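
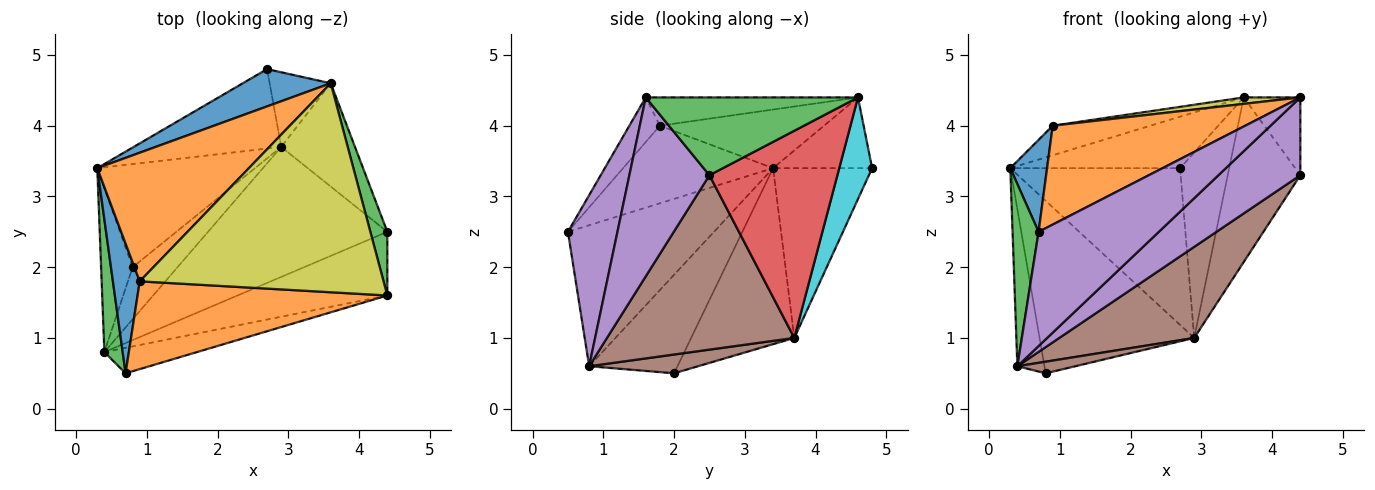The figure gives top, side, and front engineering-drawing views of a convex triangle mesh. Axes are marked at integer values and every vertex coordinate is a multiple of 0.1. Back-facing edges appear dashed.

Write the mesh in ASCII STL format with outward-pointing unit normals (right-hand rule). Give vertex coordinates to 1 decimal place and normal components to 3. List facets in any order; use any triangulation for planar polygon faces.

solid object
 facet normal -0.921 -0.226 0.318
  outer loop
   vertex 0.9 1.8 4.0
   vertex 0.3 3.4 3.4
   vertex 0.7 0.5 2.5
  endloop
 endfacet
 facet normal -0.118 -0.743 0.659
  outer loop
   vertex 0.9 1.8 4.0
   vertex 0.7 0.5 2.5
   vertex 4.4 1.6 4.4
  endloop
 endfacet
 facet normal -0.977 -0.174 0.127
  outer loop
   vertex 0.4 0.8 0.6
   vertex 0.7 0.5 2.5
   vertex 0.3 3.4 3.4
  endloop
 endfacet
 facet normal -0.914 0.280 -0.293
  outer loop
   vertex 0.4 0.8 0.6
   vertex 0.3 3.4 3.4
   vertex 0.8 2.0 0.5
  endloop
 endfacet
 facet normal 0.373 -0.906 -0.202
  outer loop
   vertex 0.4 0.8 0.6
   vertex 4.4 1.6 4.4
   vertex 0.7 0.5 2.5
  endloop
 endfacet
 facet normal 0.378 -0.201 -0.904
  outer loop
   vertex 2.9 3.7 1.0
   vertex 0.4 0.8 0.6
   vertex 0.8 2.0 0.5
  endloop
 endfacet
 facet normal -0.497 0.745 -0.445
  outer loop
   vertex 2.9 3.7 1.0
   vertex 0.8 2.0 0.5
   vertex 0.3 3.4 3.4
  endloop
 endfacet
 facet normal -0.462 0.791 -0.401
  outer loop
   vertex 2.9 3.7 1.0
   vertex 0.3 3.4 3.4
   vertex 2.7 4.8 3.4
  endloop
 endfacet
 facet normal -0.115 -0.031 0.993
  outer loop
   vertex 3.6 4.6 4.4
   vertex 0.9 1.8 4.0
   vertex 4.4 1.6 4.4
  endloop
 endfacet
 facet normal 0.528 0.788 -0.317
  outer loop
   vertex 3.6 4.6 4.4
   vertex 2.9 3.7 1.0
   vertex 2.7 4.8 3.4
  endloop
 endfacet
 facet normal -0.427 0.732 0.531
  outer loop
   vertex 3.6 4.6 4.4
   vertex 2.7 4.8 3.4
   vertex 0.3 3.4 3.4
  endloop
 endfacet
 facet normal -0.353 0.210 0.912
  outer loop
   vertex 3.6 4.6 4.4
   vertex 0.3 3.4 3.4
   vertex 0.9 1.8 4.0
  endloop
 endfacet
 facet normal 0.945 0.252 0.206
  outer loop
   vertex 4.4 2.5 3.3
   vertex 3.6 4.6 4.4
   vertex 4.4 1.6 4.4
  endloop
 endfacet
 facet normal 0.831 0.471 -0.296
  outer loop
   vertex 4.4 2.5 3.3
   vertex 2.9 3.7 1.0
   vertex 3.6 4.6 4.4
  endloop
 endfacet
 facet normal 0.603 -0.617 -0.505
  outer loop
   vertex 4.4 2.5 3.3
   vertex 4.4 1.6 4.4
   vertex 0.4 0.8 0.6
  endloop
 endfacet
 facet normal 0.623 -0.449 -0.641
  outer loop
   vertex 4.4 2.5 3.3
   vertex 0.4 0.8 0.6
   vertex 2.9 3.7 1.0
  endloop
 endfacet
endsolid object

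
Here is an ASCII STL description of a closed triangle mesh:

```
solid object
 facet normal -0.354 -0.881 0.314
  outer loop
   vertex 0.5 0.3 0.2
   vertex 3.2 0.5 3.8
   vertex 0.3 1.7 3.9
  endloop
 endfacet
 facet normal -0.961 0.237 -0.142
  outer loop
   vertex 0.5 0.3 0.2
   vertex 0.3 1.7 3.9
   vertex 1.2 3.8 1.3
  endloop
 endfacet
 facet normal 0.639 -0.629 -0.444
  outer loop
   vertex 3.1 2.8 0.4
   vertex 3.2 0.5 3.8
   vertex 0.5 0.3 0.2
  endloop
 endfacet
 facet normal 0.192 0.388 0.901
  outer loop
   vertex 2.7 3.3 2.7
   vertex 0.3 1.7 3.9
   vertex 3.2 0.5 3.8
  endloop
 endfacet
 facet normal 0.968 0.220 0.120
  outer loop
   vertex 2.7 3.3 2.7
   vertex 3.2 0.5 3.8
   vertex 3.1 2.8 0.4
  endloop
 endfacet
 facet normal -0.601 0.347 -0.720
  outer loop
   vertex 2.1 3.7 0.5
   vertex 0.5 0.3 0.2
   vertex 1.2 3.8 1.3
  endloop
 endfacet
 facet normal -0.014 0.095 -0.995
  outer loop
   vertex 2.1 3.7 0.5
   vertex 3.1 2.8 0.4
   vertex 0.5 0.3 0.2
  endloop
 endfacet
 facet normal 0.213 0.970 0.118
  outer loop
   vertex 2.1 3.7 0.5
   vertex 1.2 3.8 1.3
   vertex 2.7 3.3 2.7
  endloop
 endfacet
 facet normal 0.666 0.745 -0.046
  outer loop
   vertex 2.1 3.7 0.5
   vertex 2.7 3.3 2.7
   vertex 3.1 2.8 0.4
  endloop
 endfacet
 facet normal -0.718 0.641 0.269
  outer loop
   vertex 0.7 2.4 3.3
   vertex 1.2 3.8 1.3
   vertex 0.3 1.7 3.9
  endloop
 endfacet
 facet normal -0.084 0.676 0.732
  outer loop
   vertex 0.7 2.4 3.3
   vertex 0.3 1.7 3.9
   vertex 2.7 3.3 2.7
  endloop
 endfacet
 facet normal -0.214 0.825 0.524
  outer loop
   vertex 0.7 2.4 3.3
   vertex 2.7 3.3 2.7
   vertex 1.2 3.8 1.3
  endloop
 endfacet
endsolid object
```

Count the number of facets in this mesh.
12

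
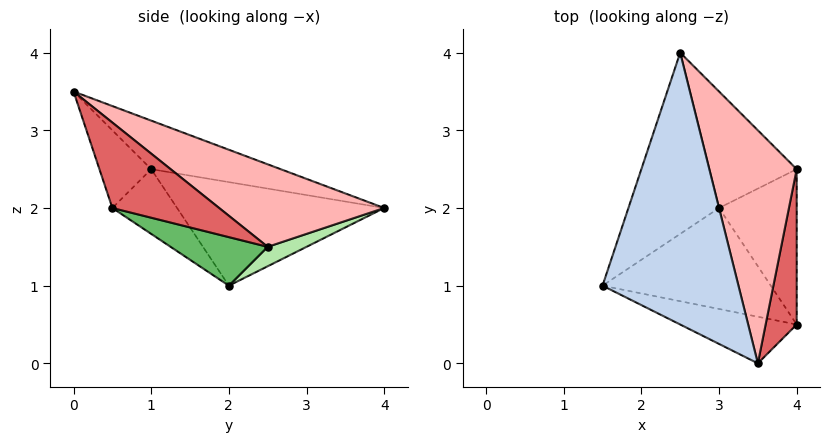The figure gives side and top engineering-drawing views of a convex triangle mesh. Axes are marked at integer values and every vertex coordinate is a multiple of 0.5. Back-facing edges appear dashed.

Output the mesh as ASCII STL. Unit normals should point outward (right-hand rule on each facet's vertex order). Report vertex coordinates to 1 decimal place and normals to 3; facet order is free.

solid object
 facet normal -0.254 -0.889 -0.381
  outer loop
   vertex 3.5 0.0 3.5
   vertex 1.5 1.0 2.5
   vertex 4.0 0.5 2.0
  endloop
 endfacet
 facet normal -0.325 0.260 0.909
  outer loop
   vertex 3.5 0.0 3.5
   vertex 2.5 4.0 2.0
   vertex 1.5 1.0 2.5
  endloop
 endfacet
 facet normal -0.272 -0.653 -0.707
  outer loop
   vertex 3.0 2.0 1.0
   vertex 4.0 0.5 2.0
   vertex 1.5 1.0 2.5
  endloop
 endfacet
 facet normal -0.745 0.140 -0.652
  outer loop
   vertex 3.0 2.0 1.0
   vertex 1.5 1.0 2.5
   vertex 2.5 4.0 2.0
  endloop
 endfacet
 facet normal 0.518 -0.207 -0.830
  outer loop
   vertex 4.0 2.5 1.5
   vertex 4.0 0.5 2.0
   vertex 3.0 2.0 1.0
  endloop
 endfacet
 facet normal 0.191 0.477 -0.858
  outer loop
   vertex 4.0 2.5 1.5
   vertex 3.0 2.0 1.0
   vertex 2.5 4.0 2.0
  endloop
 endfacet
 facet normal 0.936 0.085 0.341
  outer loop
   vertex 4.0 2.5 1.5
   vertex 3.5 0.0 3.5
   vertex 4.0 0.5 2.0
  endloop
 endfacet
 facet normal 0.627 0.406 0.664
  outer loop
   vertex 4.0 2.5 1.5
   vertex 2.5 4.0 2.0
   vertex 3.5 0.0 3.5
  endloop
 endfacet
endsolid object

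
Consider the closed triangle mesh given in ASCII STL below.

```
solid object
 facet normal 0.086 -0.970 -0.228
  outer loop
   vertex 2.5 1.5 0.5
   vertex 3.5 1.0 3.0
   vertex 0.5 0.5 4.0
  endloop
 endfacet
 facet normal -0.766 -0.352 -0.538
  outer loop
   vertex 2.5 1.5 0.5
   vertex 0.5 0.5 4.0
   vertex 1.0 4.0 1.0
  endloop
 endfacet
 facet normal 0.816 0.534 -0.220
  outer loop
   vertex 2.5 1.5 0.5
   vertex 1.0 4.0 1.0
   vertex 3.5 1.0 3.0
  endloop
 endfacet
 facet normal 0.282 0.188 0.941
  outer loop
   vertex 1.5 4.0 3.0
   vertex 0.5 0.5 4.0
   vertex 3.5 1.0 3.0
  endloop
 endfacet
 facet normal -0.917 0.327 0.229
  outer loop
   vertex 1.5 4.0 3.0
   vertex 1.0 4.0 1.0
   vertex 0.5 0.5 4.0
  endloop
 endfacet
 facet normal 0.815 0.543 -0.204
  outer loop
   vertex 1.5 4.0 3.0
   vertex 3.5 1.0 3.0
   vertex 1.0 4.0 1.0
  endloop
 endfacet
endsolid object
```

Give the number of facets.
6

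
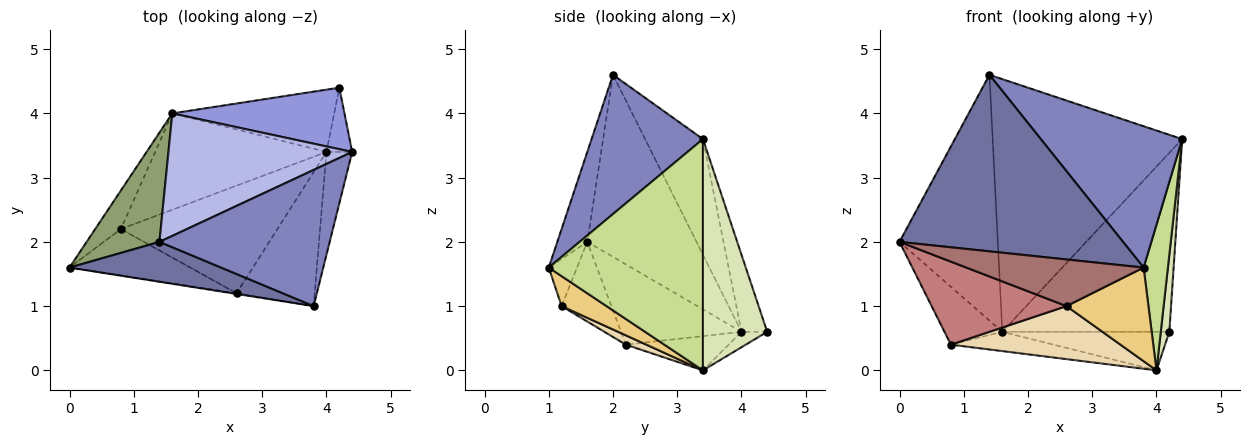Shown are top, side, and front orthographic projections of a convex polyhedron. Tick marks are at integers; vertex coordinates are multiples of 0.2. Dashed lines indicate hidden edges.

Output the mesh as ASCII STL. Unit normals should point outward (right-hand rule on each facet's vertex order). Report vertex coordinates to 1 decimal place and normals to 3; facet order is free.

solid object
 facet normal -0.130 -0.967 0.219
  outer loop
   vertex 1.4 2.0 4.6
   vertex 0.0 1.6 2.0
   vertex 3.8 1.0 1.6
  endloop
 endfacet
 facet normal 0.493 -0.626 0.604
  outer loop
   vertex 1.4 2.0 4.6
   vertex 3.8 1.0 1.6
   vertex 4.4 3.4 3.6
  endloop
 endfacet
 facet normal -0.144 0.936 0.322
  outer loop
   vertex 1.6 4.0 0.6
   vertex 4.4 3.4 3.6
   vertex 4.2 4.4 0.6
  endloop
 endfacet
 facet normal -0.265 0.868 0.421
  outer loop
   vertex 1.6 4.0 0.6
   vertex 1.4 2.0 4.6
   vertex 4.4 3.4 3.6
  endloop
 endfacet
 facet normal -0.712 0.641 0.285
  outer loop
   vertex 1.6 4.0 0.6
   vertex 0.0 1.6 2.0
   vertex 1.4 2.0 4.6
  endloop
 endfacet
 facet normal -0.866 0.416 -0.277
  outer loop
   vertex 1.6 4.0 0.6
   vertex 0.8 2.2 0.4
   vertex 0.0 1.6 2.0
  endloop
 endfacet
 facet normal 0.982 -0.155 -0.109
  outer loop
   vertex 4.0 3.4 0.0
   vertex 4.4 3.4 3.6
   vertex 3.8 1.0 1.6
  endloop
 endfacet
 facet normal 0.985 -0.131 -0.109
  outer loop
   vertex 4.0 3.4 0.0
   vertex 4.2 4.4 0.6
   vertex 4.4 3.4 3.6
  endloop
 endfacet
 facet normal -0.081 0.525 -0.847
  outer loop
   vertex 4.0 3.4 0.0
   vertex 1.6 4.0 0.6
   vertex 4.2 4.4 0.6
  endloop
 endfacet
 facet normal -0.192 0.192 -0.962
  outer loop
   vertex 4.0 3.4 0.0
   vertex 0.8 2.2 0.4
   vertex 1.6 4.0 0.6
  endloop
 endfacet
 facet normal 0.300 -0.546 -0.782
  outer loop
   vertex 2.6 1.2 1.0
   vertex 4.0 3.4 0.0
   vertex 3.8 1.0 1.6
  endloop
 endfacet
 facet normal 0.053 -0.441 -0.896
  outer loop
   vertex 2.6 1.2 1.0
   vertex 0.8 2.2 0.4
   vertex 4.0 3.4 0.0
  endloop
 endfacet
 facet normal -0.157 -0.987 -0.014
  outer loop
   vertex 2.6 1.2 1.0
   vertex 3.8 1.0 1.6
   vertex 0.0 1.6 2.0
  endloop
 endfacet
 facet normal -0.307 -0.831 -0.465
  outer loop
   vertex 2.6 1.2 1.0
   vertex 0.0 1.6 2.0
   vertex 0.8 2.2 0.4
  endloop
 endfacet
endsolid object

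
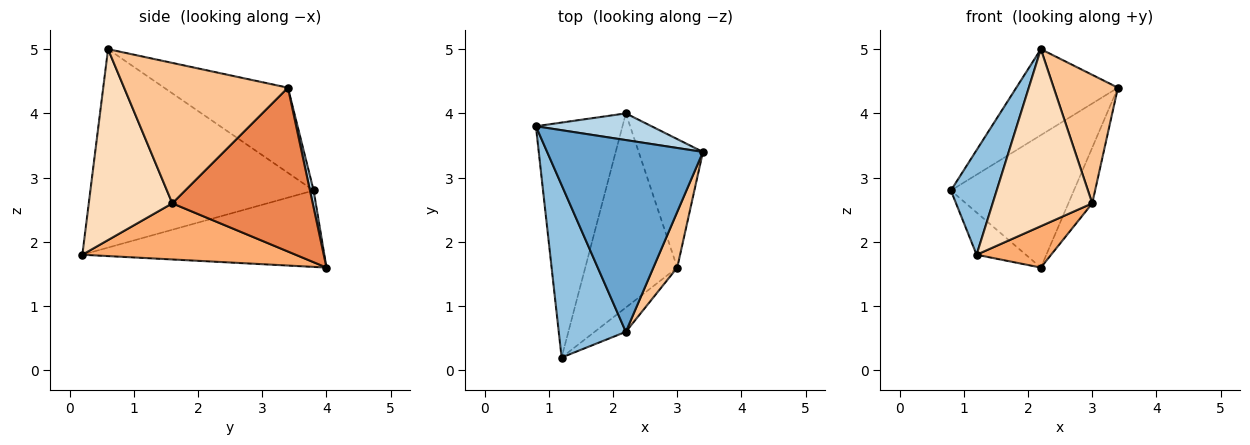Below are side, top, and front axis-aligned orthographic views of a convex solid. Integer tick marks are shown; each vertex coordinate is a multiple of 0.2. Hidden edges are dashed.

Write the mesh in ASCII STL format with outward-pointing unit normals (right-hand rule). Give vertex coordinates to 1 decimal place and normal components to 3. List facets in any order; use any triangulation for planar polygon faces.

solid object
 facet normal -0.446 0.366 0.817
  outer loop
   vertex 2.2 0.6 5.0
   vertex 3.4 3.4 4.4
   vertex 0.8 3.8 2.8
  endloop
 endfacet
 facet normal -0.930 -0.191 0.314
  outer loop
   vertex 2.2 0.6 5.0
   vertex 0.8 3.8 2.8
   vertex 1.2 0.2 1.8
  endloop
 endfacet
 facet normal 0.029 0.980 0.197
  outer loop
   vertex 2.2 4.0 1.6
   vertex 0.8 3.8 2.8
   vertex 3.4 3.4 4.4
  endloop
 endfacet
 facet normal -0.656 0.133 -0.743
  outer loop
   vertex 2.2 4.0 1.6
   vertex 1.2 0.2 1.8
   vertex 0.8 3.8 2.8
  endloop
 endfacet
 facet normal 0.920 0.156 -0.361
  outer loop
   vertex 3.0 1.6 2.6
   vertex 2.2 4.0 1.6
   vertex 3.4 3.4 4.4
  endloop
 endfacet
 facet normal 0.513 -0.179 -0.840
  outer loop
   vertex 3.0 1.6 2.6
   vertex 1.2 0.2 1.8
   vertex 2.2 4.0 1.6
  endloop
 endfacet
 facet normal 0.920 -0.361 0.156
  outer loop
   vertex 3.0 1.6 2.6
   vertex 3.4 3.4 4.4
   vertex 2.2 0.6 5.0
  endloop
 endfacet
 facet normal 0.639 -0.762 -0.104
  outer loop
   vertex 3.0 1.6 2.6
   vertex 2.2 0.6 5.0
   vertex 1.2 0.2 1.8
  endloop
 endfacet
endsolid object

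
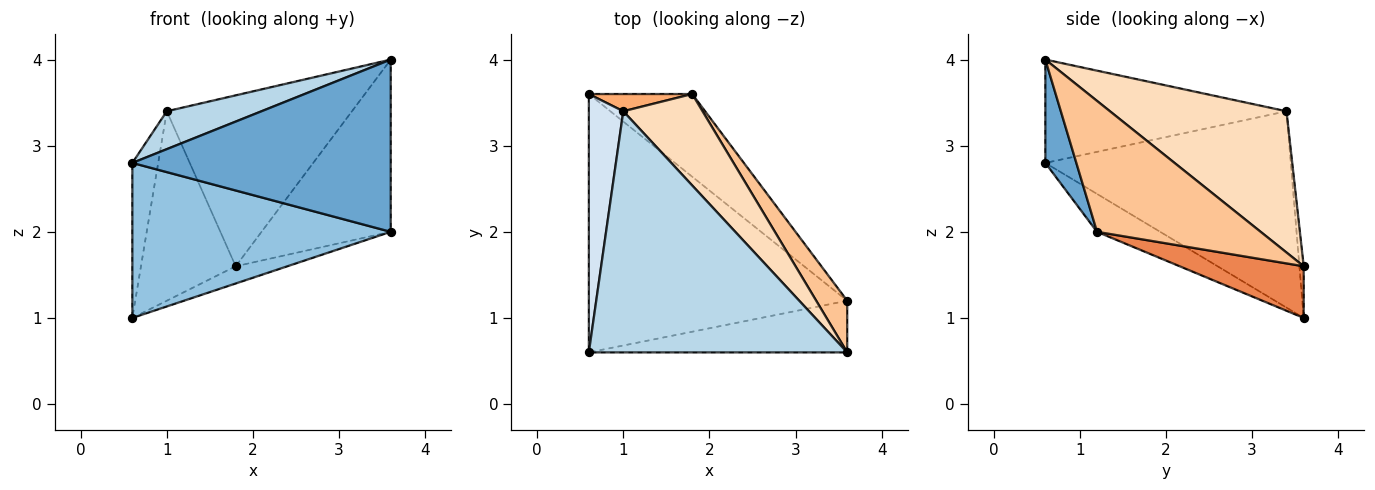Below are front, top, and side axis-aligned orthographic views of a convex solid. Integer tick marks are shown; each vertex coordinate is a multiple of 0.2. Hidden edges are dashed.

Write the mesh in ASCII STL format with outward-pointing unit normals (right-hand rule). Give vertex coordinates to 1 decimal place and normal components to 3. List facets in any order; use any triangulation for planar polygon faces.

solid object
 facet normal 0.114 -0.952 -0.285
  outer loop
   vertex 3.6 1.2 2.0
   vertex 3.6 0.6 4.0
   vertex 0.6 0.6 2.8
  endloop
 endfacet
 facet normal -0.125 -0.510 -0.851
  outer loop
   vertex 3.6 1.2 2.0
   vertex 0.6 0.6 2.8
   vertex 0.6 3.6 1.0
  endloop
 endfacet
 facet normal -0.367 -0.144 0.919
  outer loop
   vertex 1.0 3.4 3.4
   vertex 0.6 0.6 2.8
   vertex 3.6 0.6 4.0
  endloop
 endfacet
 facet normal -0.980 0.103 0.172
  outer loop
   vertex 1.0 3.4 3.4
   vertex 0.6 3.6 1.0
   vertex 0.6 0.6 2.8
  endloop
 endfacet
 facet normal 0.440 0.183 -0.879
  outer loop
   vertex 1.8 3.6 1.6
   vertex 3.6 1.2 2.0
   vertex 0.6 3.6 1.0
  endloop
 endfacet
 facet normal -0.045 0.995 0.090
  outer loop
   vertex 1.8 3.6 1.6
   vertex 0.6 3.6 1.0
   vertex 1.0 3.4 3.4
  endloop
 endfacet
 facet normal 0.772 0.609 0.183
  outer loop
   vertex 1.8 3.6 1.6
   vertex 3.6 0.6 4.0
   vertex 3.6 1.2 2.0
  endloop
 endfacet
 facet normal 0.644 0.675 0.361
  outer loop
   vertex 1.8 3.6 1.6
   vertex 1.0 3.4 3.4
   vertex 3.6 0.6 4.0
  endloop
 endfacet
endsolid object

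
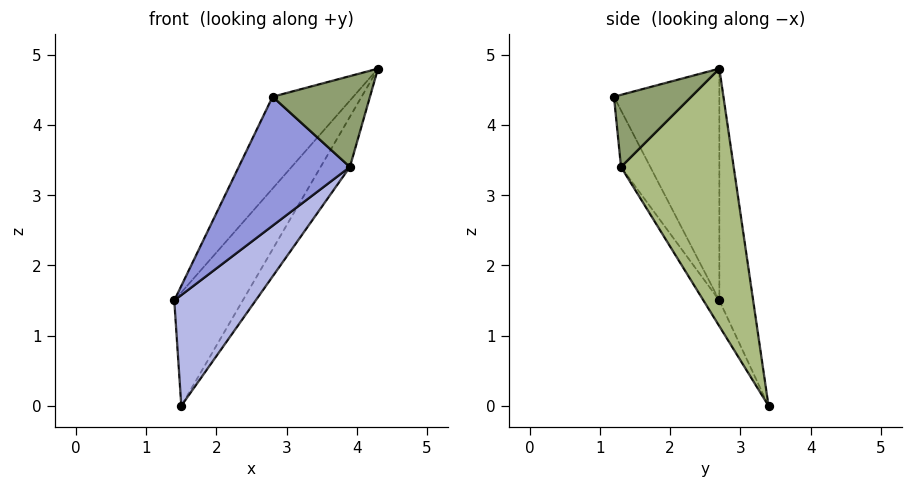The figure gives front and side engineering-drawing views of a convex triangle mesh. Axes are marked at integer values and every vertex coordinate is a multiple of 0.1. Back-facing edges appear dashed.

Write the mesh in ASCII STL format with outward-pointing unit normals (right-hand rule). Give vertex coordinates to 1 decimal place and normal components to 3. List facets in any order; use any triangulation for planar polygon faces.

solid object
 facet normal -0.651 0.499 0.572
  outer loop
   vertex 2.8 1.2 4.4
   vertex 4.3 2.7 4.8
   vertex 1.4 2.7 1.5
  endloop
 endfacet
 facet normal -0.413 0.836 0.363
  outer loop
   vertex 1.5 3.4 0.0
   vertex 1.4 2.7 1.5
   vertex 4.3 2.7 4.8
  endloop
 endfacet
 facet normal -0.239 -0.905 -0.353
  outer loop
   vertex 3.9 1.3 3.4
   vertex 2.8 1.2 4.4
   vertex 1.4 2.7 1.5
  endloop
 endfacet
 facet normal -0.174 -0.888 -0.426
  outer loop
   vertex 3.9 1.3 3.4
   vertex 1.4 2.7 1.5
   vertex 1.5 3.4 0.0
  endloop
 endfacet
 facet normal 0.532 -0.670 0.518
  outer loop
   vertex 3.9 1.3 3.4
   vertex 4.3 2.7 4.8
   vertex 2.8 1.2 4.4
  endloop
 endfacet
 facet normal 0.856 0.222 -0.467
  outer loop
   vertex 3.9 1.3 3.4
   vertex 1.5 3.4 0.0
   vertex 4.3 2.7 4.8
  endloop
 endfacet
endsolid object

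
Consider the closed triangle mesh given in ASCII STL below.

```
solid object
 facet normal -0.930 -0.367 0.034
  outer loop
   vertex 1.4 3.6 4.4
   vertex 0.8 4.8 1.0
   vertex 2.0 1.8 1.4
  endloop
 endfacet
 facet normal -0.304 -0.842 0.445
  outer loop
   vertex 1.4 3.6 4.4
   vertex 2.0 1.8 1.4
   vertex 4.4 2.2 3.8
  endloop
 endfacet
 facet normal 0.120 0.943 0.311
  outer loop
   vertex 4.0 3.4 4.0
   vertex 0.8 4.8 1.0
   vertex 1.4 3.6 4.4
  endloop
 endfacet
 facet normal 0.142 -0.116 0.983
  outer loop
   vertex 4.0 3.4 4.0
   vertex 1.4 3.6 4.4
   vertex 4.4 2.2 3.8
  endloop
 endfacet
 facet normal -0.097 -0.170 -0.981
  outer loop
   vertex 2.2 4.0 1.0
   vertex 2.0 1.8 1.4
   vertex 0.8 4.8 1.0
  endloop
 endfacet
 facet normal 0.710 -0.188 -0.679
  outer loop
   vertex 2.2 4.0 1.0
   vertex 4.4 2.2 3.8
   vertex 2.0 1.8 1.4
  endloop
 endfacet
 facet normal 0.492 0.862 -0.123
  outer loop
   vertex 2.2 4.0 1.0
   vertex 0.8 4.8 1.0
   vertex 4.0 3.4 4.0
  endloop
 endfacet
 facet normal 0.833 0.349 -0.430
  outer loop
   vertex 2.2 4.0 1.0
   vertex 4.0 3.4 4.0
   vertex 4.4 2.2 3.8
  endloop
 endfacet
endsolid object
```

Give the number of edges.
12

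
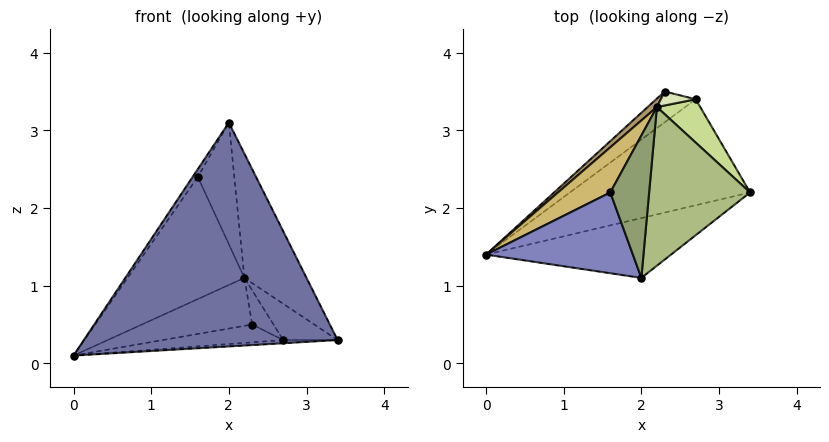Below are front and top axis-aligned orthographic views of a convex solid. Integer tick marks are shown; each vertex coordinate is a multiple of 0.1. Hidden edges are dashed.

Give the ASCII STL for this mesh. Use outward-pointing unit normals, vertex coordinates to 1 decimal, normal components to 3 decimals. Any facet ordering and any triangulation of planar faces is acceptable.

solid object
 facet normal 0.236 -0.939 -0.251
  outer loop
   vertex 2.0 1.1 3.1
   vertex 0.0 1.4 0.1
   vertex 3.4 2.2 0.3
  endloop
 endfacet
 facet normal -0.828 0.054 0.558
  outer loop
   vertex 1.6 2.2 2.4
   vertex 0.0 1.4 0.1
   vertex 2.0 1.1 3.1
  endloop
 endfacet
 facet normal 0.052 0.030 -0.998
  outer loop
   vertex 2.7 3.4 0.3
   vertex 3.4 2.2 0.3
   vertex 0.0 1.4 0.1
  endloop
 endfacet
 facet normal -0.294 0.479 -0.827
  outer loop
   vertex 2.7 3.4 0.3
   vertex 0.0 1.4 0.1
   vertex 2.3 3.5 0.5
  endloop
 endfacet
 facet normal 0.415 0.591 0.692
  outer loop
   vertex 2.2 3.3 1.1
   vertex 1.6 2.2 2.4
   vertex 2.0 1.1 3.1
  endloop
 endfacet
 facet normal 0.737 0.417 0.532
  outer loop
   vertex 2.2 3.3 1.1
   vertex 2.0 1.1 3.1
   vertex 3.4 2.2 0.3
  endloop
 endfacet
 facet normal 0.740 0.432 0.516
  outer loop
   vertex 2.2 3.3 1.1
   vertex 3.4 2.2 0.3
   vertex 2.7 3.4 0.3
  endloop
 endfacet
 facet normal 0.388 0.853 0.349
  outer loop
   vertex 2.2 3.3 1.1
   vertex 2.7 3.4 0.3
   vertex 2.3 3.5 0.5
  endloop
 endfacet
 facet normal -0.681 0.721 0.127
  outer loop
   vertex 2.2 3.3 1.1
   vertex 2.3 3.5 0.5
   vertex 0.0 1.4 0.1
  endloop
 endfacet
 facet normal -0.695 0.674 0.249
  outer loop
   vertex 2.2 3.3 1.1
   vertex 0.0 1.4 0.1
   vertex 1.6 2.2 2.4
  endloop
 endfacet
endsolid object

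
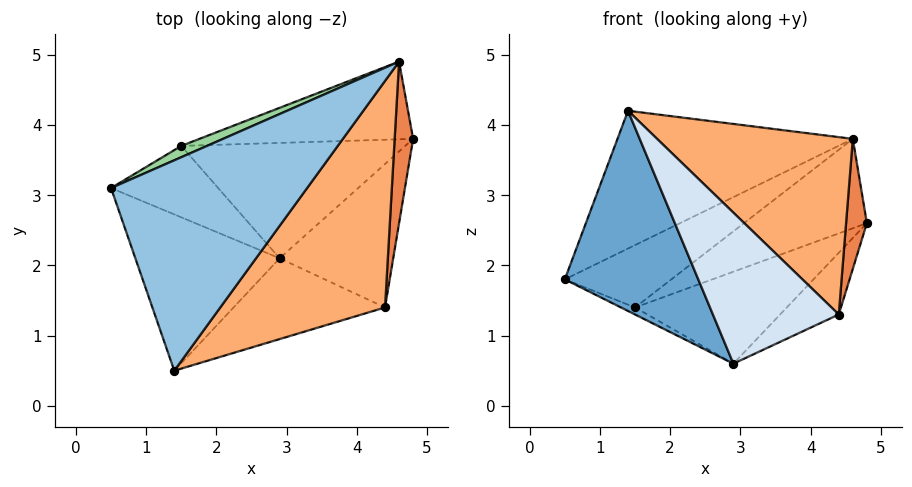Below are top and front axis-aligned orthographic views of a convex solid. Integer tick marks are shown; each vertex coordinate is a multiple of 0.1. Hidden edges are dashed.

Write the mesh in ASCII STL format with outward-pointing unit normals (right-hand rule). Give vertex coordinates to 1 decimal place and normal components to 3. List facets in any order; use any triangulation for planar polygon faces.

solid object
 facet normal -0.537 -0.665 -0.519
  outer loop
   vertex 2.9 2.1 0.6
   vertex 1.4 0.5 4.2
   vertex 0.5 3.1 1.8
  endloop
 endfacet
 facet normal -0.544 0.460 0.702
  outer loop
   vertex 4.6 4.9 3.8
   vertex 0.5 3.1 1.8
   vertex 1.4 0.5 4.2
  endloop
 endfacet
 facet normal 0.523 0.337 -0.783
  outer loop
   vertex 4.4 1.4 1.3
   vertex 2.9 2.1 0.6
   vertex 4.8 3.8 2.6
  endloop
 endfacet
 facet normal -0.188 -0.866 -0.463
  outer loop
   vertex 4.4 1.4 1.3
   vertex 1.4 0.5 4.2
   vertex 2.9 2.1 0.6
  endloop
 endfacet
 facet normal 0.775 -0.396 0.492
  outer loop
   vertex 4.4 1.4 1.3
   vertex 4.8 3.8 2.6
   vertex 4.6 4.9 3.8
  endloop
 endfacet
 facet normal 0.687 -0.448 0.572
  outer loop
   vertex 4.4 1.4 1.3
   vertex 4.6 4.9 3.8
   vertex 1.4 0.5 4.2
  endloop
 endfacet
 facet normal 0.257 0.602 -0.756
  outer loop
   vertex 1.5 3.7 1.4
   vertex 4.8 3.8 2.6
   vertex 2.9 2.1 0.6
  endloop
 endfacet
 facet normal 0.211 0.738 -0.641
  outer loop
   vertex 1.5 3.7 1.4
   vertex 4.6 4.9 3.8
   vertex 4.8 3.8 2.6
  endloop
 endfacet
 facet normal -0.416 0.089 -0.905
  outer loop
   vertex 1.5 3.7 1.4
   vertex 2.9 2.1 0.6
   vertex 0.5 3.1 1.8
  endloop
 endfacet
 facet normal -0.461 0.873 0.158
  outer loop
   vertex 1.5 3.7 1.4
   vertex 0.5 3.1 1.8
   vertex 4.6 4.9 3.8
  endloop
 endfacet
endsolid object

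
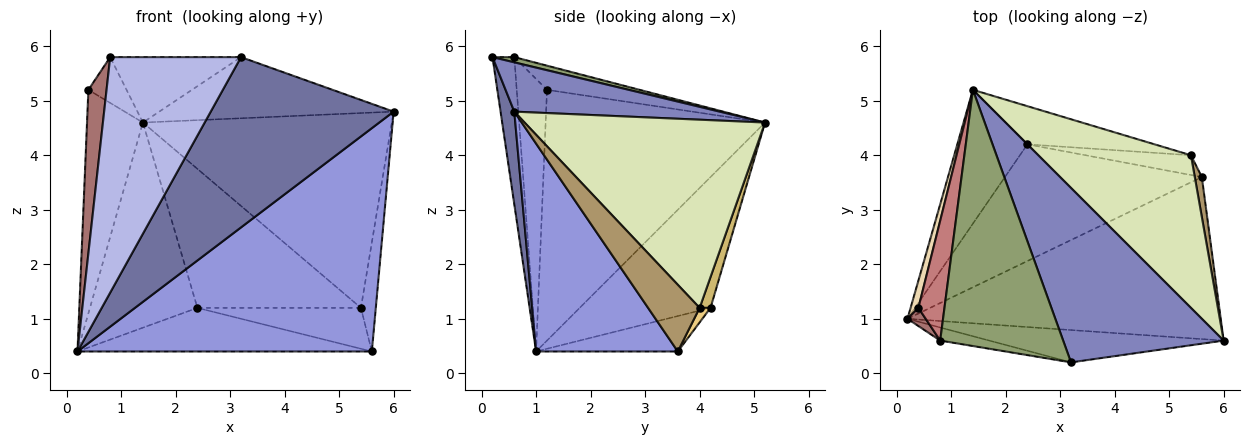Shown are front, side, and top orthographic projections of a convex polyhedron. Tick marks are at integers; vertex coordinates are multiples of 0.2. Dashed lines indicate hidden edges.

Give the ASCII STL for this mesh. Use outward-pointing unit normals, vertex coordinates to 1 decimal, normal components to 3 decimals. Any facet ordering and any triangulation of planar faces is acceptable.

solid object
 facet normal 0.074 -0.980 -0.186
  outer loop
   vertex 3.2 0.2 5.8
   vertex 0.2 1.0 0.4
   vertex 6.0 0.6 4.8
  endloop
 endfacet
 facet normal 0.278 0.318 0.906
  outer loop
   vertex 3.2 0.2 5.8
   vertex 6.0 0.6 4.8
   vertex 1.4 5.2 4.6
  endloop
 endfacet
 facet normal 0.363 -0.754 -0.547
  outer loop
   vertex 5.6 3.6 0.4
   vertex 6.0 0.6 4.8
   vertex 0.2 1.0 0.4
  endloop
 endfacet
 facet normal -0.164 -0.985 -0.055
  outer loop
   vertex 0.8 0.6 5.8
   vertex 0.2 1.0 0.4
   vertex 3.2 0.2 5.8
  endloop
 endfacet
 facet normal 0.041 0.247 0.968
  outer loop
   vertex 0.8 0.6 5.8
   vertex 3.2 0.2 5.8
   vertex 1.4 5.2 4.6
  endloop
 endfacet
 facet normal -0.714 0.586 -0.382
  outer loop
   vertex 2.4 4.2 1.2
   vertex 0.2 1.0 0.4
   vertex 1.4 5.2 4.6
  endloop
 endfacet
 facet normal -0.166 0.345 -0.924
  outer loop
   vertex 2.4 4.2 1.2
   vertex 5.6 3.6 0.4
   vertex 0.2 1.0 0.4
  endloop
 endfacet
 facet normal 0.605 0.627 0.491
  outer loop
   vertex 5.4 4.0 1.2
   vertex 1.4 5.2 4.6
   vertex 6.0 0.6 4.8
  endloop
 endfacet
 facet normal 0.956 0.276 0.101
  outer loop
   vertex 5.4 4.0 1.2
   vertex 6.0 0.6 4.8
   vertex 5.6 3.6 0.4
  endloop
 endfacet
 facet normal 0.064 0.962 -0.264
  outer loop
   vertex 5.4 4.0 1.2
   vertex 2.4 4.2 1.2
   vertex 1.4 5.2 4.6
  endloop
 endfacet
 facet normal 0.060 0.899 -0.434
  outer loop
   vertex 5.4 4.0 1.2
   vertex 5.6 3.6 0.4
   vertex 2.4 4.2 1.2
  endloop
 endfacet
 facet normal -0.969 0.247 0.030
  outer loop
   vertex 0.4 1.2 5.2
   vertex 1.4 5.2 4.6
   vertex 0.2 1.0 0.4
  endloop
 endfacet
 facet normal -0.856 -0.514 0.057
  outer loop
   vertex 0.4 1.2 5.2
   vertex 0.2 1.0 0.4
   vertex 0.8 0.6 5.8
  endloop
 endfacet
 facet normal -0.655 0.270 0.706
  outer loop
   vertex 0.4 1.2 5.2
   vertex 0.8 0.6 5.8
   vertex 1.4 5.2 4.6
  endloop
 endfacet
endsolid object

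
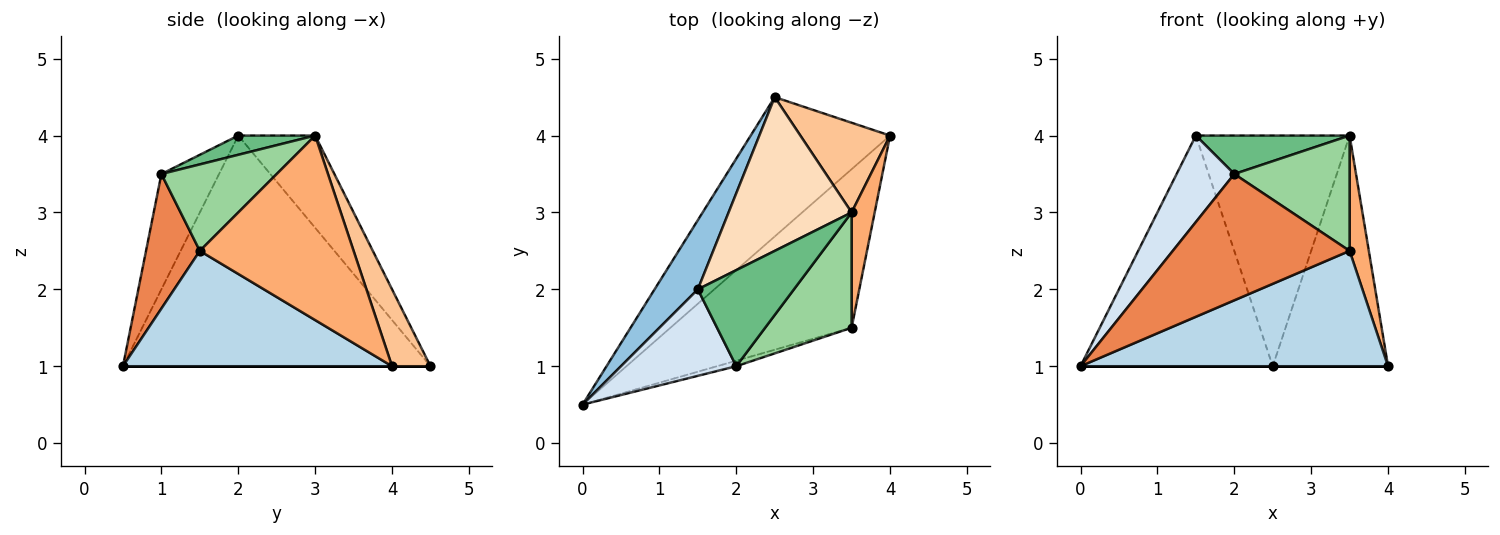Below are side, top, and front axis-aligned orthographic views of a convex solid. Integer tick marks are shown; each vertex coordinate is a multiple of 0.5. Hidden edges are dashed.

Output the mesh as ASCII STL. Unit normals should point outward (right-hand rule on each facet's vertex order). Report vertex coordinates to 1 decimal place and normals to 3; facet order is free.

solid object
 facet normal 0.000 0.000 -1.000
  outer loop
   vertex 2.5 4.5 1.0
   vertex 4.0 4.0 1.0
   vertex 0.0 0.5 1.0
  endloop
 endfacet
 facet normal -0.837 0.523 0.157
  outer loop
   vertex 1.5 2.0 4.0
   vertex 2.5 4.5 1.0
   vertex 0.0 0.5 1.0
  endloop
 endfacet
 facet normal 0.458 -0.523 -0.719
  outer loop
   vertex 3.5 1.5 2.5
   vertex 0.0 0.5 1.0
   vertex 4.0 4.0 1.0
  endloop
 endfacet
 facet normal -0.577 -0.577 0.577
  outer loop
   vertex 2.0 1.0 3.5
   vertex 1.5 2.0 4.0
   vertex 0.0 0.5 1.0
  endloop
 endfacet
 facet normal 0.291 -0.956 -0.042
  outer loop
   vertex 2.0 1.0 3.5
   vertex 0.0 0.5 1.0
   vertex 3.5 1.5 2.5
  endloop
 endfacet
 facet normal 0.985 -0.123 0.123
  outer loop
   vertex 3.5 3.0 4.0
   vertex 3.5 1.5 2.5
   vertex 4.0 4.0 1.0
  endloop
 endfacet
 facet normal 0.297 0.890 0.346
  outer loop
   vertex 3.5 3.0 4.0
   vertex 4.0 4.0 1.0
   vertex 2.5 4.5 1.0
  endloop
 endfacet
 facet normal -0.384 0.768 0.512
  outer loop
   vertex 3.5 3.0 4.0
   vertex 2.5 4.5 1.0
   vertex 1.5 2.0 4.0
  endloop
 endfacet
 facet normal 0.183 -0.365 0.913
  outer loop
   vertex 3.5 3.0 4.0
   vertex 1.5 2.0 4.0
   vertex 2.0 1.0 3.5
  endloop
 endfacet
 facet normal 0.577 -0.577 0.577
  outer loop
   vertex 3.5 3.0 4.0
   vertex 2.0 1.0 3.5
   vertex 3.5 1.5 2.5
  endloop
 endfacet
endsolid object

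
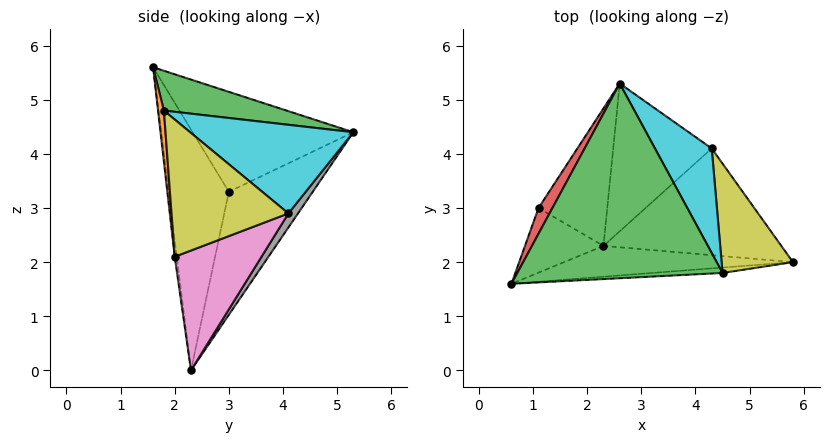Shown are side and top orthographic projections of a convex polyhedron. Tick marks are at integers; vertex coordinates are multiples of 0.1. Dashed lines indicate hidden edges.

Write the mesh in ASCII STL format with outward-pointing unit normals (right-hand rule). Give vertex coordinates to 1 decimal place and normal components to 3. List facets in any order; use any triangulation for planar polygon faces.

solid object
 facet normal -0.009 -0.992 -0.127
  outer loop
   vertex 2.3 2.3 0.0
   vertex 5.8 2.0 2.1
   vertex 0.6 1.6 5.6
  endloop
 endfacet
 facet normal 0.040 -0.998 -0.055
  outer loop
   vertex 4.5 1.8 4.8
   vertex 0.6 1.6 5.6
   vertex 5.8 2.0 2.1
  endloop
 endfacet
 facet normal 0.186 0.211 0.960
  outer loop
   vertex 4.5 1.8 4.8
   vertex 2.6 5.3 4.4
   vertex 0.6 1.6 5.6
  endloop
 endfacet
 facet normal -0.857 0.502 0.119
  outer loop
   vertex 1.1 3.0 3.3
   vertex 0.6 1.6 5.6
   vertex 2.6 5.3 4.4
  endloop
 endfacet
 facet normal -0.937 -0.167 -0.305
  outer loop
   vertex 1.1 3.0 3.3
   vertex 2.3 2.3 0.0
   vertex 0.6 1.6 5.6
  endloop
 endfacet
 facet normal -0.681 0.626 -0.380
  outer loop
   vertex 1.1 3.0 3.3
   vertex 2.6 5.3 4.4
   vertex 2.3 2.3 0.0
  endloop
 endfacet
 facet normal 0.455 0.582 -0.675
  outer loop
   vertex 4.3 4.1 2.9
   vertex 5.8 2.0 2.1
   vertex 2.3 2.3 0.0
  endloop
 endfacet
 facet normal 0.081 0.821 -0.565
  outer loop
   vertex 4.3 4.1 2.9
   vertex 2.3 2.3 0.0
   vertex 2.6 5.3 4.4
  endloop
 endfacet
 facet normal 0.807 0.416 0.419
  outer loop
   vertex 4.3 4.1 2.9
   vertex 4.5 1.8 4.8
   vertex 5.8 2.0 2.1
  endloop
 endfacet
 facet normal 0.747 0.460 0.479
  outer loop
   vertex 4.3 4.1 2.9
   vertex 2.6 5.3 4.4
   vertex 4.5 1.8 4.8
  endloop
 endfacet
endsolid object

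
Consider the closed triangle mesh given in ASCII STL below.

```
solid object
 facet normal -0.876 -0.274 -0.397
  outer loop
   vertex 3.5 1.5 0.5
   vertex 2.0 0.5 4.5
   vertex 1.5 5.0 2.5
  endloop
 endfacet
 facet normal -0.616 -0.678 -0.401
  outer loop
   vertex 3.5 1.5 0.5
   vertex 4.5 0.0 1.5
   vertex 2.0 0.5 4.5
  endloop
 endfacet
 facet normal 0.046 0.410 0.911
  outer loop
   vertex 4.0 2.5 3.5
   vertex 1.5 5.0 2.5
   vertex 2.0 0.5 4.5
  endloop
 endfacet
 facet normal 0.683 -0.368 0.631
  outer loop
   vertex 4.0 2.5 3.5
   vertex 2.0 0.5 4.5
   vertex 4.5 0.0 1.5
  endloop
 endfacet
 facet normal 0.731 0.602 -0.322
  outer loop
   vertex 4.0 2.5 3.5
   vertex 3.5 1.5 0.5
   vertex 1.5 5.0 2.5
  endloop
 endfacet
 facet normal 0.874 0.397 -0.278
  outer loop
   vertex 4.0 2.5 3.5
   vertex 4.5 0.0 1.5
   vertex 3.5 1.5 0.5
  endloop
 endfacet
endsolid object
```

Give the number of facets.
6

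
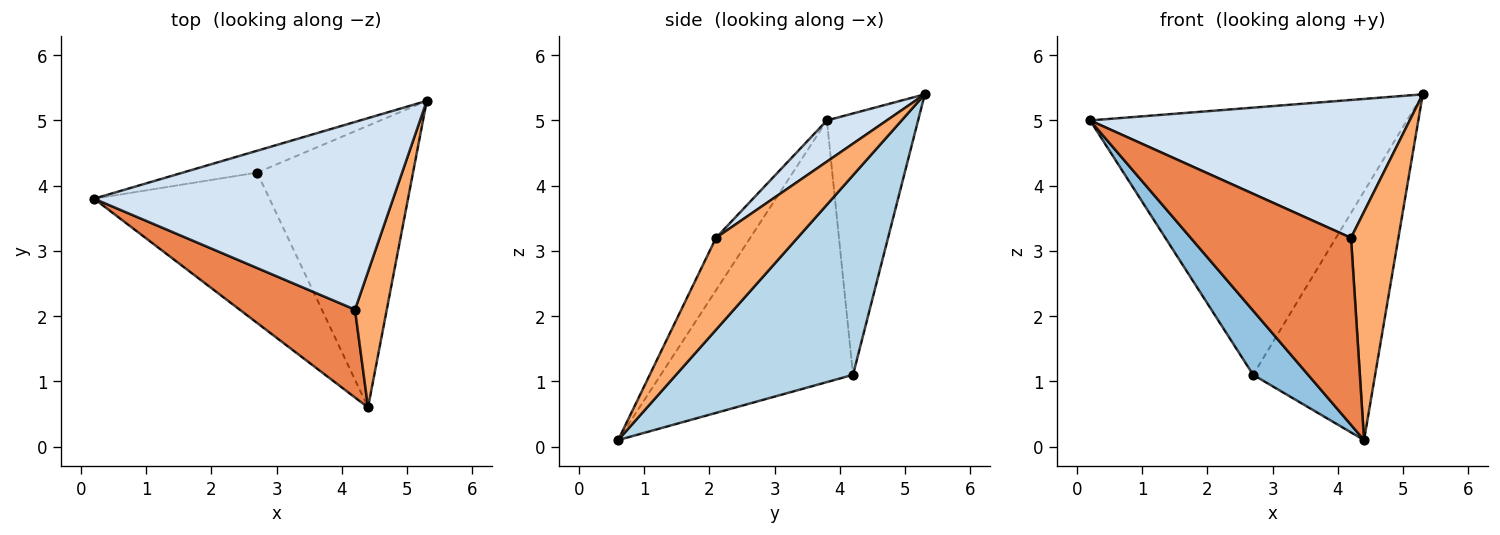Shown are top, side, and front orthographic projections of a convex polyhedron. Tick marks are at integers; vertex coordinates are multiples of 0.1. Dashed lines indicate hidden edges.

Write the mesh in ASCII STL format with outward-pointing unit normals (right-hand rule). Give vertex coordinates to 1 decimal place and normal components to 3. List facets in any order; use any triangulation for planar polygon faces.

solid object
 facet normal -0.276 0.958 -0.078
  outer loop
   vertex 2.7 4.2 1.1
   vertex 0.2 3.8 5.0
   vertex 5.3 5.3 5.4
  endloop
 endfacet
 facet normal -0.808 -0.231 -0.542
  outer loop
   vertex 2.7 4.2 1.1
   vertex 4.4 0.6 0.1
   vertex 0.2 3.8 5.0
  endloop
 endfacet
 facet normal 0.693 0.477 -0.541
  outer loop
   vertex 2.7 4.2 1.1
   vertex 5.3 5.3 5.4
   vertex 4.4 0.6 0.1
  endloop
 endfacet
 facet normal 0.110 -0.589 0.801
  outer loop
   vertex 4.2 2.1 3.2
   vertex 5.3 5.3 5.4
   vertex 0.2 3.8 5.0
  endloop
 endfacet
 facet normal -0.190 -0.889 0.418
  outer loop
   vertex 4.2 2.1 3.2
   vertex 0.2 3.8 5.0
   vertex 4.4 0.6 0.1
  endloop
 endfacet
 facet normal 0.828 -0.482 0.286
  outer loop
   vertex 4.2 2.1 3.2
   vertex 4.4 0.6 0.1
   vertex 5.3 5.3 5.4
  endloop
 endfacet
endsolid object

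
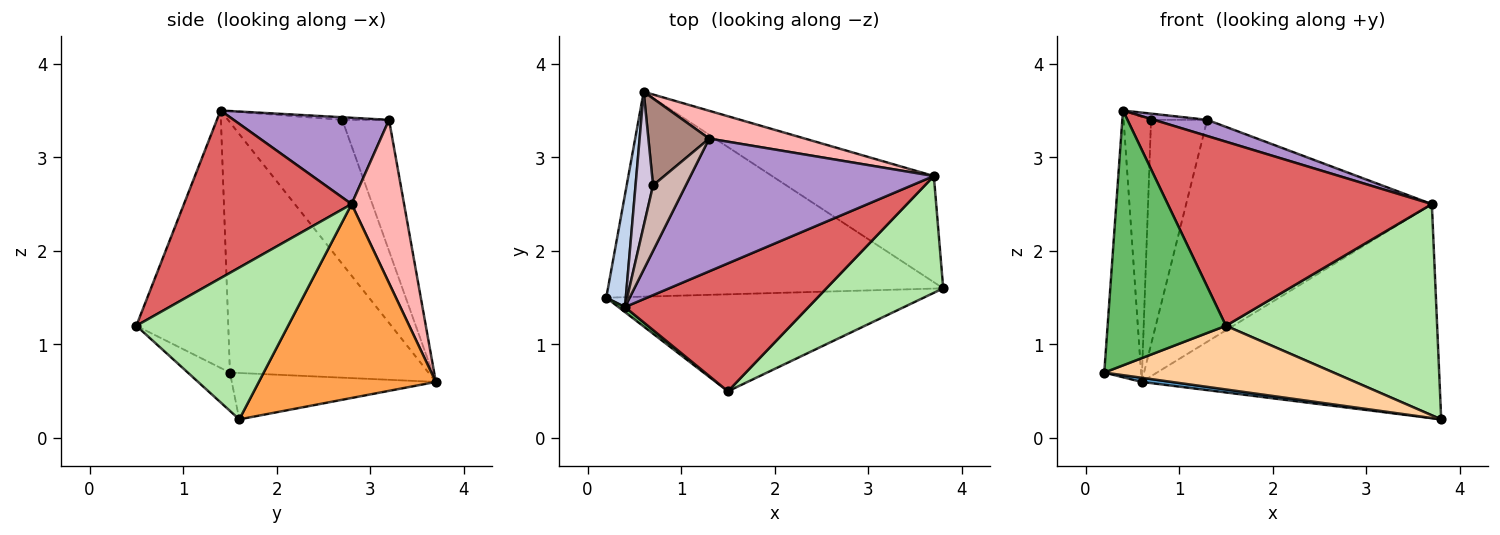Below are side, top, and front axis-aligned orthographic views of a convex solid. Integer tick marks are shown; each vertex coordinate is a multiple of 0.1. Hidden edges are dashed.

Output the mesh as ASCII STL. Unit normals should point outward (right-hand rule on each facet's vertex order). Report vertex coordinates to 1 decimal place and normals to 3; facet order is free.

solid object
 facet normal -0.137 -0.020 -0.990
  outer loop
   vertex 0.6 3.7 0.6
   vertex 3.8 1.6 0.2
   vertex 0.2 1.5 0.7
  endloop
 endfacet
 facet normal -0.980 0.182 0.077
  outer loop
   vertex 0.4 1.4 3.5
   vertex 0.6 3.7 0.6
   vertex 0.2 1.5 0.7
  endloop
 endfacet
 facet normal 0.470 0.791 -0.392
  outer loop
   vertex 3.7 2.8 2.5
   vertex 3.8 1.6 0.2
   vertex 0.6 3.7 0.6
  endloop
 endfacet
 facet normal -0.100 -0.546 -0.832
  outer loop
   vertex 1.5 0.5 1.2
   vertex 0.2 1.5 0.7
   vertex 3.8 1.6 0.2
  endloop
 endfacet
 facet normal -0.613 -0.790 0.016
  outer loop
   vertex 1.5 0.5 1.2
   vertex 0.4 1.4 3.5
   vertex 0.2 1.5 0.7
  endloop
 endfacet
 facet normal 0.532 -0.741 0.410
  outer loop
   vertex 1.5 0.5 1.2
   vertex 3.8 1.6 0.2
   vertex 3.7 2.8 2.5
  endloop
 endfacet
 facet normal 0.462 -0.728 0.506
  outer loop
   vertex 1.5 0.5 1.2
   vertex 3.7 2.8 2.5
   vertex 0.4 1.4 3.5
  endloop
 endfacet
 facet normal 0.207 0.971 0.122
  outer loop
   vertex 1.3 3.2 3.4
   vertex 3.7 2.8 2.5
   vertex 0.6 3.7 0.6
  endloop
 endfacet
 facet normal 0.332 -0.114 0.936
  outer loop
   vertex 1.3 3.2 3.4
   vertex 0.4 1.4 3.5
   vertex 3.7 2.8 2.5
  endloop
 endfacet
 facet normal -0.966 0.232 0.117
  outer loop
   vertex 0.7 2.7 3.4
   vertex 0.6 3.7 0.6
   vertex 0.4 1.4 3.5
  endloop
 endfacet
 facet normal -0.614 0.736 0.285
  outer loop
   vertex 0.7 2.7 3.4
   vertex 1.3 3.2 3.4
   vertex 0.6 3.7 0.6
  endloop
 endfacet
 facet normal -0.079 0.095 0.992
  outer loop
   vertex 0.7 2.7 3.4
   vertex 0.4 1.4 3.5
   vertex 1.3 3.2 3.4
  endloop
 endfacet
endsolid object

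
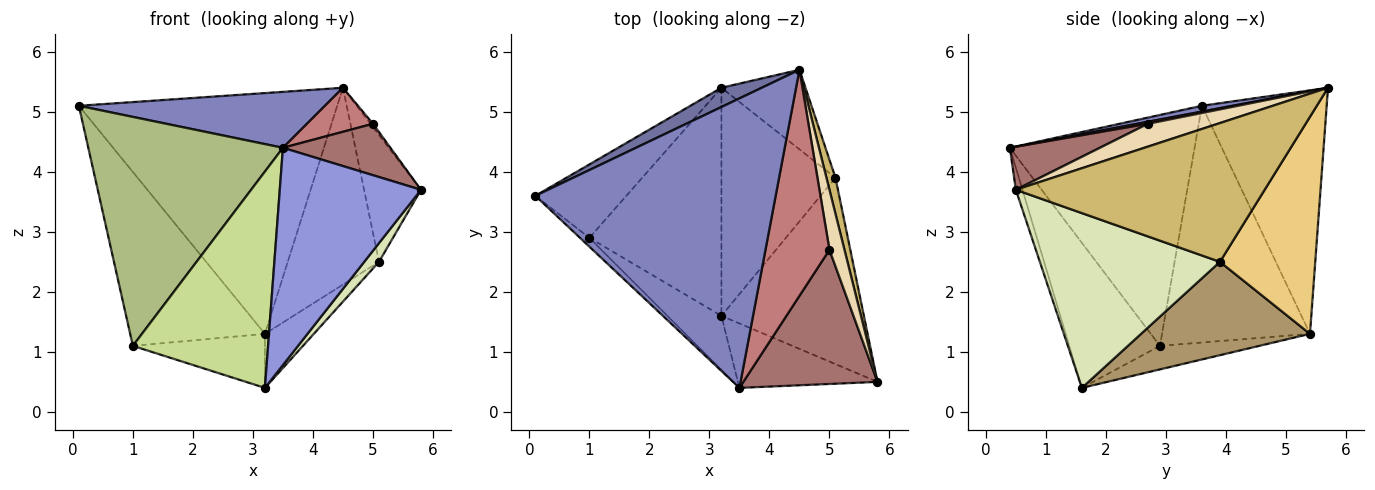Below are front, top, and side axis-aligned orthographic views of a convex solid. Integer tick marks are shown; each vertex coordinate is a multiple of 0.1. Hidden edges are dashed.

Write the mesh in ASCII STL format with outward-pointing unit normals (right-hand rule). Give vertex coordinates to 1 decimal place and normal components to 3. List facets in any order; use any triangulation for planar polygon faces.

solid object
 facet normal -0.434 0.898 0.072
  outer loop
   vertex 3.2 5.4 1.3
   vertex 0.1 3.6 5.1
   vertex 4.5 5.7 5.4
  endloop
 endfacet
 facet normal 0.024 -0.190 0.982
  outer loop
   vertex 3.5 0.4 4.4
   vertex 4.5 5.7 5.4
   vertex 0.1 3.6 5.1
  endloop
 endfacet
 facet normal -0.045 -0.958 -0.284
  outer loop
   vertex 3.5 0.4 4.4
   vertex 3.2 1.6 0.4
   vertex 5.8 0.5 3.7
  endloop
 endfacet
 facet normal -0.711 0.648 -0.273
  outer loop
   vertex 1.0 2.9 1.1
   vertex 0.1 3.6 5.1
   vertex 3.2 5.4 1.3
  endloop
 endfacet
 facet normal -0.171 0.227 -0.959
  outer loop
   vertex 1.0 2.9 1.1
   vertex 3.2 5.4 1.3
   vertex 3.2 1.6 0.4
  endloop
 endfacet
 facet normal -0.688 -0.725 -0.028
  outer loop
   vertex 1.0 2.9 1.1
   vertex 3.5 0.4 4.4
   vertex 0.1 3.6 5.1
  endloop
 endfacet
 facet normal -0.545 -0.813 -0.203
  outer loop
   vertex 1.0 2.9 1.1
   vertex 3.2 1.6 0.4
   vertex 3.5 0.4 4.4
  endloop
 endfacet
 facet normal 0.774 -0.063 -0.631
  outer loop
   vertex 5.1 3.9 2.5
   vertex 5.8 0.5 3.7
   vertex 3.2 1.6 0.4
  endloop
 endfacet
 facet normal 0.623 0.180 -0.761
  outer loop
   vertex 5.1 3.9 2.5
   vertex 3.2 1.6 0.4
   vertex 3.2 5.4 1.3
  endloop
 endfacet
 facet normal 0.973 0.223 0.063
  outer loop
   vertex 5.1 3.9 2.5
   vertex 4.5 5.7 5.4
   vertex 5.8 0.5 3.7
  endloop
 endfacet
 facet normal 0.696 0.666 -0.269
  outer loop
   vertex 5.1 3.9 2.5
   vertex 3.2 5.4 1.3
   vertex 4.5 5.7 5.4
  endloop
 endfacet
 facet normal 0.836 0.030 0.549
  outer loop
   vertex 5.0 2.7 4.8
   vertex 5.8 0.5 3.7
   vertex 4.5 5.7 5.4
  endloop
 endfacet
 facet normal 0.287 -0.343 0.894
  outer loop
   vertex 5.0 2.7 4.8
   vertex 3.5 0.4 4.4
   vertex 5.8 0.5 3.7
  endloop
 endfacet
 facet normal 0.031 -0.191 0.981
  outer loop
   vertex 5.0 2.7 4.8
   vertex 4.5 5.7 5.4
   vertex 3.5 0.4 4.4
  endloop
 endfacet
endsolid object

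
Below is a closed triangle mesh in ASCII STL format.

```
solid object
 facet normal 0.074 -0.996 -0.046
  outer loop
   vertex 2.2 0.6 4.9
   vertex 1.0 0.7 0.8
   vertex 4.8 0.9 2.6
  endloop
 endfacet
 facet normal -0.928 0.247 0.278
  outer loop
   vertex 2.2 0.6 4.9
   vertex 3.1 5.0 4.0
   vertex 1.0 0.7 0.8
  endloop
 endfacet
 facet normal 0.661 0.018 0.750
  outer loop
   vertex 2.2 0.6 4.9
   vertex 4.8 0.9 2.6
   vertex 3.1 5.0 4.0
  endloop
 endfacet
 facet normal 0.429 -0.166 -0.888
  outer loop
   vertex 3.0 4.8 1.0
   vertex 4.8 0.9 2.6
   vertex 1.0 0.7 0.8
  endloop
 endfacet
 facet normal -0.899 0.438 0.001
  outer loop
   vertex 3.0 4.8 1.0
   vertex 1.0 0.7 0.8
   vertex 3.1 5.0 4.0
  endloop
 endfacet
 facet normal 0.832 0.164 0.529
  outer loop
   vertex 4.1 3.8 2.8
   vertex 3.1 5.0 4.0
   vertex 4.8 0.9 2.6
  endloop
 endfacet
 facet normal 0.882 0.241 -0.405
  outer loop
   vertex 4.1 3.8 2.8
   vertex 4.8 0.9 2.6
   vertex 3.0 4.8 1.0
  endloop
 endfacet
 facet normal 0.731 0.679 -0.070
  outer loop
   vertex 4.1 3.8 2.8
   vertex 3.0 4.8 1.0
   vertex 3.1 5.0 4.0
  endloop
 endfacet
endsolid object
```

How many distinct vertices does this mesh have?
6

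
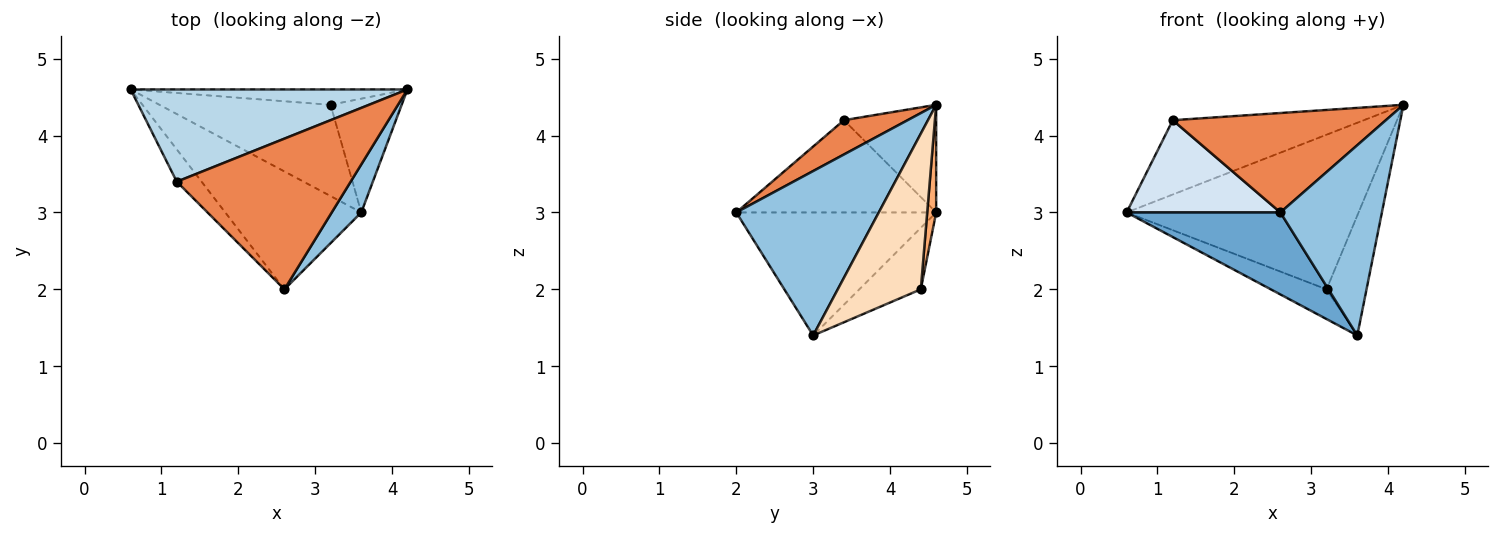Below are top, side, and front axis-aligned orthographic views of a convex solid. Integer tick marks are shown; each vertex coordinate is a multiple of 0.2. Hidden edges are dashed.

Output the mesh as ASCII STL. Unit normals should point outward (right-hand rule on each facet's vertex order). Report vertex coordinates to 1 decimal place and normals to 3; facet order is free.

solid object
 facet normal -0.596 -0.459 -0.659
  outer loop
   vertex 3.6 3.0 1.4
   vertex 2.6 2.0 3.0
   vertex 0.6 4.6 3.0
  endloop
 endfacet
 facet normal 0.806 -0.574 0.145
  outer loop
   vertex 3.6 3.0 1.4
   vertex 4.2 4.6 4.4
   vertex 2.6 2.0 3.0
  endloop
 endfacet
 facet normal -0.290 0.600 0.745
  outer loop
   vertex 1.2 3.4 4.2
   vertex 4.2 4.6 4.4
   vertex 0.6 4.6 3.0
  endloop
 endfacet
 facet normal -0.775 -0.596 -0.209
  outer loop
   vertex 1.2 3.4 4.2
   vertex 0.6 4.6 3.0
   vertex 2.6 2.0 3.0
  endloop
 endfacet
 facet normal 0.162 -0.543 0.824
  outer loop
   vertex 1.2 3.4 4.2
   vertex 2.6 2.0 3.0
   vertex 4.2 4.6 4.4
  endloop
 endfacet
 facet normal 0.038 0.994 -0.099
  outer loop
   vertex 3.2 4.4 2.0
   vertex 0.6 4.6 3.0
   vertex 4.2 4.6 4.4
  endloop
 endfacet
 facet normal -0.323 0.293 -0.900
  outer loop
   vertex 3.2 4.4 2.0
   vertex 3.6 3.0 1.4
   vertex 0.6 4.6 3.0
  endloop
 endfacet
 facet normal 0.833 0.401 -0.381
  outer loop
   vertex 3.2 4.4 2.0
   vertex 4.2 4.6 4.4
   vertex 3.6 3.0 1.4
  endloop
 endfacet
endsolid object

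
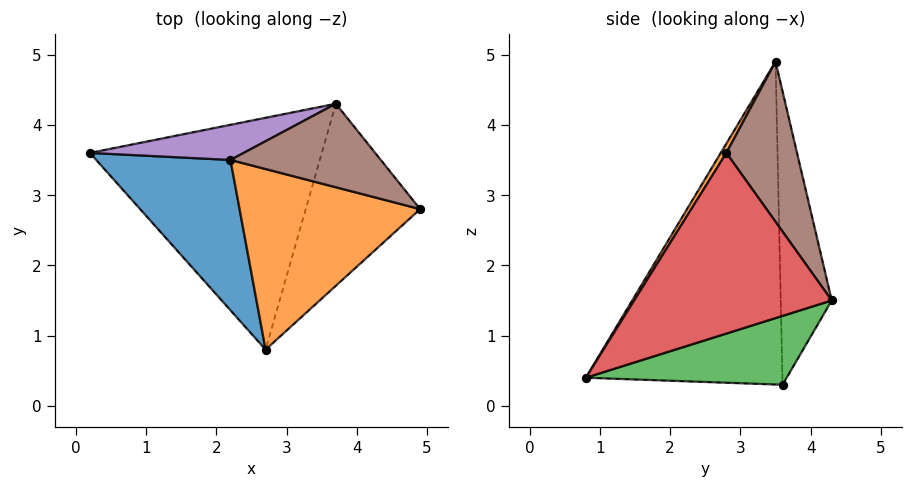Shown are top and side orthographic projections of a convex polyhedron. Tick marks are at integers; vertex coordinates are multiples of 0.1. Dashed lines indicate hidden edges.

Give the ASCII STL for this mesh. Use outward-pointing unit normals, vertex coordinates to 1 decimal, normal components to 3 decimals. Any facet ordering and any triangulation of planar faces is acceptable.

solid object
 facet normal -0.717 -0.630 0.298
  outer loop
   vertex 2.2 3.5 4.9
   vertex 0.2 3.6 0.3
   vertex 2.7 0.8 0.4
  endloop
 endfacet
 facet normal 0.027 -0.856 0.516
  outer loop
   vertex 2.2 3.5 4.9
   vertex 2.7 0.8 0.4
   vertex 4.9 2.8 3.6
  endloop
 endfacet
 facet normal 0.278 0.215 -0.936
  outer loop
   vertex 3.7 4.3 1.5
   vertex 2.7 0.8 0.4
   vertex 0.2 3.6 0.3
  endloop
 endfacet
 facet normal 0.843 -0.073 -0.534
  outer loop
   vertex 3.7 4.3 1.5
   vertex 4.9 2.8 3.6
   vertex 2.7 0.8 0.4
  endloop
 endfacet
 facet normal -0.235 0.964 0.123
  outer loop
   vertex 3.7 4.3 1.5
   vertex 0.2 3.6 0.3
   vertex 2.2 3.5 4.9
  endloop
 endfacet
 facet normal 0.397 0.839 0.372
  outer loop
   vertex 3.7 4.3 1.5
   vertex 2.2 3.5 4.9
   vertex 4.9 2.8 3.6
  endloop
 endfacet
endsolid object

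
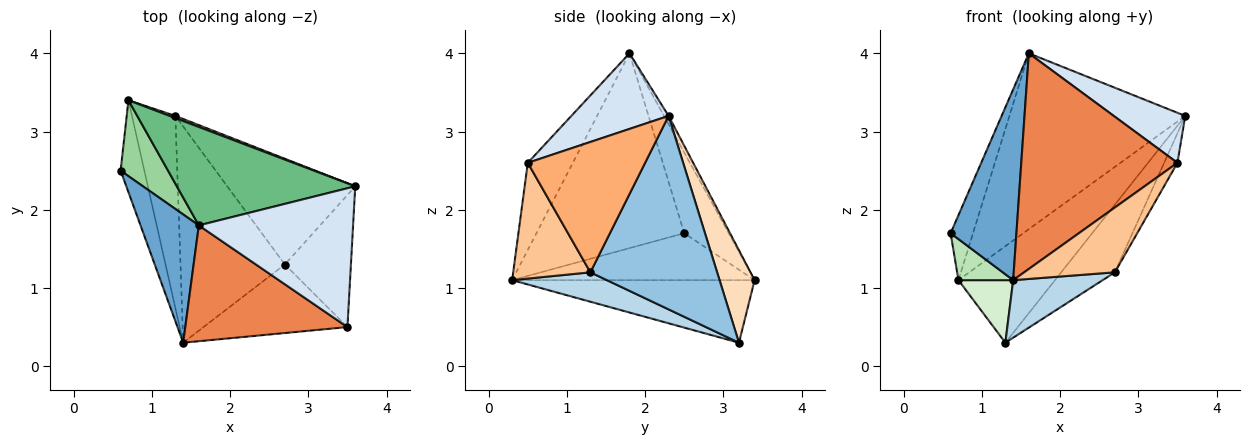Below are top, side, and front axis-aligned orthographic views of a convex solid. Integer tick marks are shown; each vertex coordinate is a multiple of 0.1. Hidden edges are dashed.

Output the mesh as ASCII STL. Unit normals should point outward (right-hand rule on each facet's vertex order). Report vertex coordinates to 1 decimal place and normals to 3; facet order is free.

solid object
 facet normal -0.881 -0.392 0.264
  outer loop
   vertex 1.6 1.8 4.0
   vertex 0.6 2.5 1.7
   vertex 1.4 0.3 1.1
  endloop
 endfacet
 facet normal 0.786 0.333 -0.520
  outer loop
   vertex 2.7 1.3 1.2
   vertex 1.3 3.2 0.3
   vertex 3.6 2.3 3.2
  endloop
 endfacet
 facet normal 0.263 -0.248 -0.932
  outer loop
   vertex 2.7 1.3 1.2
   vertex 1.4 0.3 1.1
   vertex 1.3 3.2 0.3
  endloop
 endfacet
 facet normal 0.419 -0.308 0.854
  outer loop
   vertex 3.5 0.5 2.6
   vertex 3.6 2.3 3.2
   vertex 1.6 1.8 4.0
  endloop
 endfacet
 facet normal -0.246 -0.854 0.459
  outer loop
   vertex 3.5 0.5 2.6
   vertex 1.6 1.8 4.0
   vertex 1.4 0.3 1.1
  endloop
 endfacet
 facet normal 0.888 0.101 -0.450
  outer loop
   vertex 3.5 0.5 2.6
   vertex 2.7 1.3 1.2
   vertex 3.6 2.3 3.2
  endloop
 endfacet
 facet normal 0.505 -0.593 -0.627
  outer loop
   vertex 3.5 0.5 2.6
   vertex 1.4 0.3 1.1
   vertex 2.7 1.3 1.2
  endloop
 endfacet
 facet normal 0.341 0.940 0.021
  outer loop
   vertex 0.7 3.4 1.1
   vertex 3.6 2.3 3.2
   vertex 1.3 3.2 0.3
  endloop
 endfacet
 facet normal -0.023 0.872 0.488
  outer loop
   vertex 0.7 3.4 1.1
   vertex 1.6 1.8 4.0
   vertex 3.6 2.3 3.2
  endloop
 endfacet
 facet normal -0.791 0.398 0.465
  outer loop
   vertex 0.7 3.4 1.1
   vertex 0.6 2.5 1.7
   vertex 1.6 1.8 4.0
  endloop
 endfacet
 facet normal -0.875 -0.198 -0.442
  outer loop
   vertex 0.7 3.4 1.1
   vertex 1.4 0.3 1.1
   vertex 0.6 2.5 1.7
  endloop
 endfacet
 facet normal -0.808 -0.182 -0.560
  outer loop
   vertex 0.7 3.4 1.1
   vertex 1.3 3.2 0.3
   vertex 1.4 0.3 1.1
  endloop
 endfacet
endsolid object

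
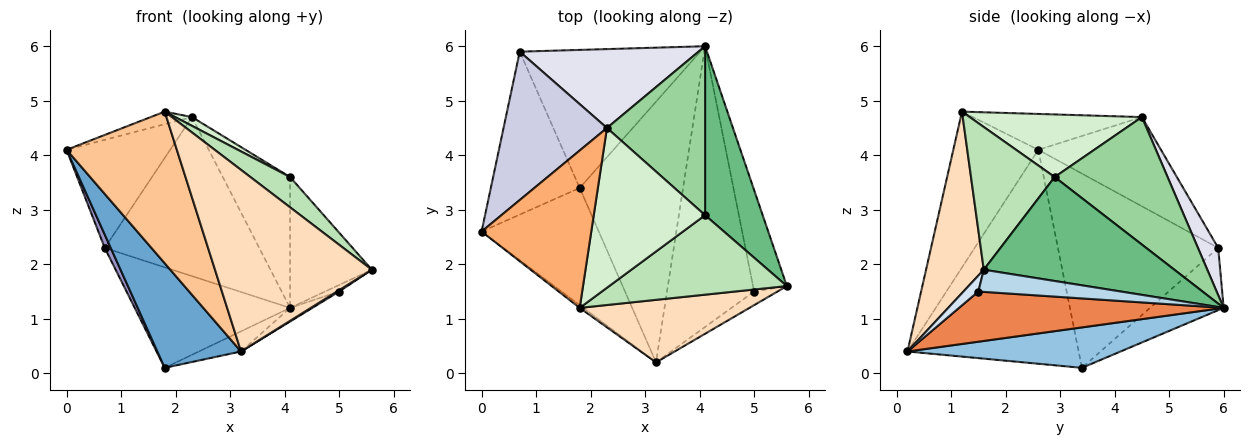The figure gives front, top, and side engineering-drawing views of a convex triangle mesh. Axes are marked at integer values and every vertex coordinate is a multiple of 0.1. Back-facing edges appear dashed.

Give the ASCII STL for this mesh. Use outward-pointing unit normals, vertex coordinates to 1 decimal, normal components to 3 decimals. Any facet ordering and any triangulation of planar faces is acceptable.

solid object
 facet normal -0.806 -0.394 -0.442
  outer loop
   vertex 1.8 3.4 0.1
   vertex 3.2 0.2 0.4
   vertex 0.0 2.6 4.1
  endloop
 endfacet
 facet normal 0.363 0.072 -0.929
  outer loop
   vertex 1.8 3.4 0.1
   vertex 4.1 6.0 1.2
   vertex 3.2 0.2 0.4
  endloop
 endfacet
 facet normal 0.548 0.054 -0.835
  outer loop
   vertex 5.0 1.5 1.5
   vertex 4.1 6.0 1.2
   vertex 5.6 1.6 1.9
  endloop
 endfacet
 facet normal 0.562 -0.082 -0.823
  outer loop
   vertex 5.0 1.5 1.5
   vertex 5.6 1.6 1.9
   vertex 3.2 0.2 0.4
  endloop
 endfacet
 facet normal 0.499 0.042 -0.866
  outer loop
   vertex 5.0 1.5 1.5
   vertex 3.2 0.2 0.4
   vertex 4.1 6.0 1.2
  endloop
 endfacet
 facet normal -0.310 0.076 0.948
  outer loop
   vertex 1.8 1.2 4.8
   vertex 2.3 4.5 4.7
   vertex 0.0 2.6 4.1
  endloop
 endfacet
 facet normal -0.610 -0.792 -0.014
  outer loop
   vertex 1.8 1.2 4.8
   vertex 0.0 2.6 4.1
   vertex 3.2 0.2 0.4
  endloop
 endfacet
 facet normal 0.329 -0.893 0.308
  outer loop
   vertex 1.8 1.2 4.8
   vertex 3.2 0.2 0.4
   vertex 5.6 1.6 1.9
  endloop
 endfacet
 facet normal 0.819 0.351 0.454
  outer loop
   vertex 4.1 2.9 3.6
   vertex 5.6 1.6 1.9
   vertex 4.1 6.0 1.2
  endloop
 endfacet
 facet normal 0.717 0.427 0.552
  outer loop
   vertex 4.1 2.9 3.6
   vertex 4.1 6.0 1.2
   vertex 2.3 4.5 4.7
  endloop
 endfacet
 facet normal 0.600 -0.285 0.747
  outer loop
   vertex 4.1 2.9 3.6
   vertex 1.8 1.2 4.8
   vertex 5.6 1.6 1.9
  endloop
 endfacet
 facet normal 0.490 -0.048 0.871
  outer loop
   vertex 4.1 2.9 3.6
   vertex 2.3 4.5 4.7
   vertex 1.8 1.2 4.8
  endloop
 endfacet
 facet normal -0.909 -0.034 -0.416
  outer loop
   vertex 0.7 5.9 2.3
   vertex 1.8 3.4 0.1
   vertex 0.0 2.6 4.1
  endloop
 endfacet
 facet normal -0.269 0.567 -0.779
  outer loop
   vertex 0.7 5.9 2.3
   vertex 4.1 6.0 1.2
   vertex 1.8 3.4 0.1
  endloop
 endfacet
 facet normal -0.572 0.483 0.663
  outer loop
   vertex 0.7 5.9 2.3
   vertex 0.0 2.6 4.1
   vertex 2.3 4.5 4.7
  endloop
 endfacet
 facet normal 0.117 0.890 0.441
  outer loop
   vertex 0.7 5.9 2.3
   vertex 2.3 4.5 4.7
   vertex 4.1 6.0 1.2
  endloop
 endfacet
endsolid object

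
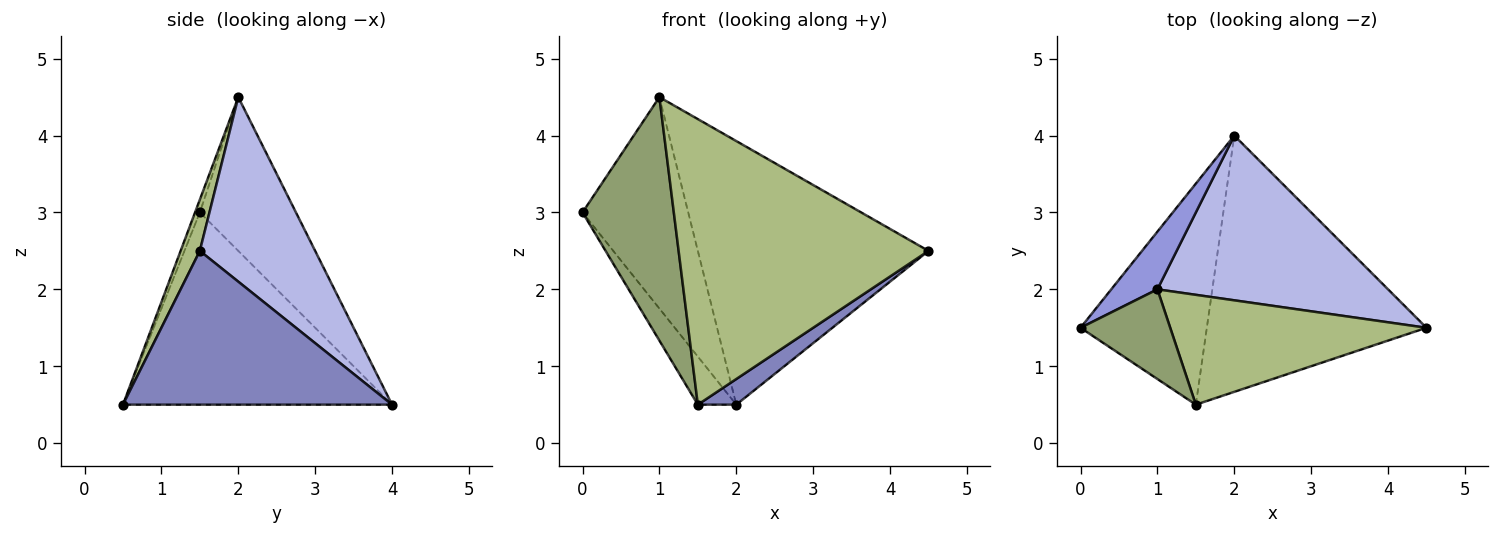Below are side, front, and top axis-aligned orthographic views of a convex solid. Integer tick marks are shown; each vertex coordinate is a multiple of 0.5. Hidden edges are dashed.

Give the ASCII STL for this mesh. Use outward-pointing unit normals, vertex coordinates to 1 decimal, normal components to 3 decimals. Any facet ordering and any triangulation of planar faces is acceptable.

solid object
 facet normal -0.830 0.119 -0.545
  outer loop
   vertex 1.5 0.5 0.5
   vertex 0.0 1.5 3.0
   vertex 2.0 4.0 0.5
  endloop
 endfacet
 facet normal 0.572 -0.082 -0.816
  outer loop
   vertex 1.5 0.5 0.5
   vertex 2.0 4.0 0.5
   vertex 4.5 1.5 2.5
  endloop
 endfacet
 facet normal -0.659 0.725 0.198
  outer loop
   vertex 1.0 2.0 4.5
   vertex 2.0 4.0 0.5
   vertex 0.0 1.5 3.0
  endloop
 endfacet
 facet normal 0.390 0.781 0.488
  outer loop
   vertex 1.0 2.0 4.5
   vertex 4.5 1.5 2.5
   vertex 2.0 4.0 0.5
  endloop
 endfacet
 facet normal -0.049 -0.937 0.345
  outer loop
   vertex 1.0 2.0 4.5
   vertex 0.0 1.5 3.0
   vertex 1.5 0.5 0.5
  endloop
 endfacet
 facet normal 0.072 -0.931 0.358
  outer loop
   vertex 1.0 2.0 4.5
   vertex 1.5 0.5 0.5
   vertex 4.5 1.5 2.5
  endloop
 endfacet
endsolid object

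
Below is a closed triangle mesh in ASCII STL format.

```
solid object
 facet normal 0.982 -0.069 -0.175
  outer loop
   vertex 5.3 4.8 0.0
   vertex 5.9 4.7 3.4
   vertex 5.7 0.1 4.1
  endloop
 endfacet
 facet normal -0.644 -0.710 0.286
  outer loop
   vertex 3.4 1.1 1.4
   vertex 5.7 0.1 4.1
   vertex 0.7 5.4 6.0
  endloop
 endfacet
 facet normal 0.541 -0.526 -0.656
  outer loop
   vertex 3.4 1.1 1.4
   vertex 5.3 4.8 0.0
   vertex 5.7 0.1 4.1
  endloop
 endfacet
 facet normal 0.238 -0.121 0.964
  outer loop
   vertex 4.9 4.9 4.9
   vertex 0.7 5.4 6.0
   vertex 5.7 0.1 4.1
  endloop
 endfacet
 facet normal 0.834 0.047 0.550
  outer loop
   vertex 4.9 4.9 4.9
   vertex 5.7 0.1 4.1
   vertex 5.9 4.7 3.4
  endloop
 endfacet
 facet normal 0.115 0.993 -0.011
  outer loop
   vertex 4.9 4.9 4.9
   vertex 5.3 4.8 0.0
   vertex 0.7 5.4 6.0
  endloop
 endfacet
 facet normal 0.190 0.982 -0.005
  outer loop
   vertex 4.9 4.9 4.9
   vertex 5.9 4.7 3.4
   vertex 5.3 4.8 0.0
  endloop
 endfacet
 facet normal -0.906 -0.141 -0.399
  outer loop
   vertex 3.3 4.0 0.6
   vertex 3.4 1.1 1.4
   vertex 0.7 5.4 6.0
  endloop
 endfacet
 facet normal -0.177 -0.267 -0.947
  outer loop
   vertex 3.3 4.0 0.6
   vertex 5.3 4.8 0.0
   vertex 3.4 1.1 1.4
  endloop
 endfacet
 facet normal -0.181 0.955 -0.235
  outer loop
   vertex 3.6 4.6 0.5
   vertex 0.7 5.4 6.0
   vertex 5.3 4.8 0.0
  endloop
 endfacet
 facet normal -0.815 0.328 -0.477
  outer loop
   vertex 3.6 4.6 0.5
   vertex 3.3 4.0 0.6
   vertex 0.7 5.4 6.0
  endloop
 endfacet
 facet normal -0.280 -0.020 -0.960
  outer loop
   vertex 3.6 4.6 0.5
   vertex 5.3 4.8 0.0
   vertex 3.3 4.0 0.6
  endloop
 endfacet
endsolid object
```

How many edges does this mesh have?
18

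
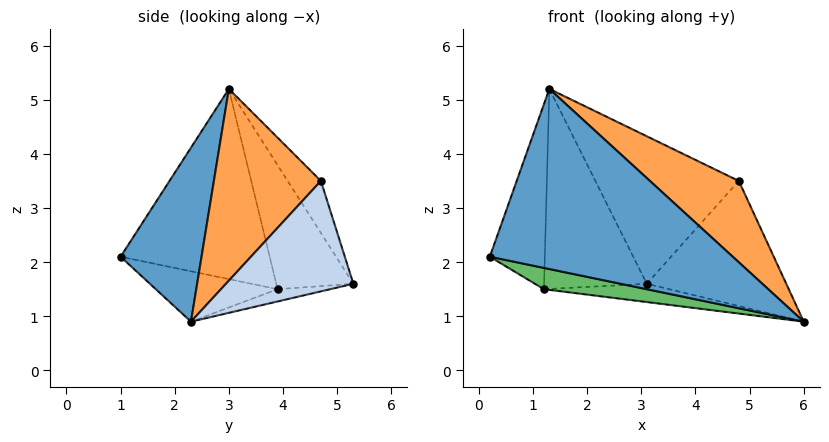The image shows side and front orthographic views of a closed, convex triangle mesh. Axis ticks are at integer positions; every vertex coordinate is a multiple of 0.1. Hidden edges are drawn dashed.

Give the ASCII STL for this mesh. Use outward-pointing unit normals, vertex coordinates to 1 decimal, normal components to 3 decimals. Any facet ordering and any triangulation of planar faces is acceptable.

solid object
 facet normal 0.283 -0.849 0.447
  outer loop
   vertex 1.3 3.0 5.2
   vertex 0.2 1.0 2.1
   vertex 6.0 2.3 0.9
  endloop
 endfacet
 facet normal 0.632 0.692 -0.347
  outer loop
   vertex 4.8 4.7 3.5
   vertex 6.0 2.3 0.9
   vertex 3.1 5.3 1.6
  endloop
 endfacet
 facet normal 0.559 -0.464 0.687
  outer loop
   vertex 4.8 4.7 3.5
   vertex 1.3 3.0 5.2
   vertex 6.0 2.3 0.9
  endloop
 endfacet
 facet normal -0.201 0.868 0.454
  outer loop
   vertex 4.8 4.7 3.5
   vertex 3.1 5.3 1.6
   vertex 1.3 3.0 5.2
  endloop
 endfacet
 facet normal -0.170 -0.143 -0.975
  outer loop
   vertex 1.2 3.9 1.5
   vertex 6.0 2.3 0.9
   vertex 0.2 1.0 2.1
  endloop
 endfacet
 facet normal -0.069 0.163 -0.984
  outer loop
   vertex 1.2 3.9 1.5
   vertex 3.1 5.3 1.6
   vertex 6.0 2.3 0.9
  endloop
 endfacet
 facet normal -0.933 0.344 0.109
  outer loop
   vertex 1.2 3.9 1.5
   vertex 0.2 1.0 2.1
   vertex 1.3 3.0 5.2
  endloop
 endfacet
 facet normal -0.587 0.783 0.206
  outer loop
   vertex 1.2 3.9 1.5
   vertex 1.3 3.0 5.2
   vertex 3.1 5.3 1.6
  endloop
 endfacet
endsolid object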